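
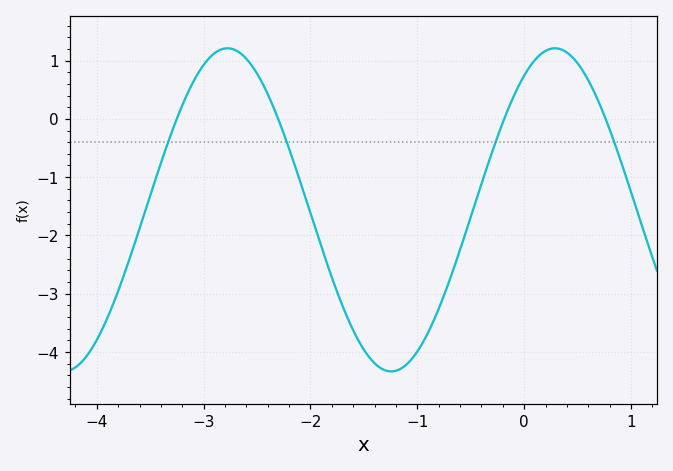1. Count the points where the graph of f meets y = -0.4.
4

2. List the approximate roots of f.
-3.25, -2.3, -0.186, 0.763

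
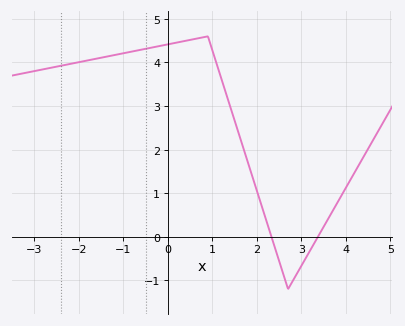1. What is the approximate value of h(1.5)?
2.67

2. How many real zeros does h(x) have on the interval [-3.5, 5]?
2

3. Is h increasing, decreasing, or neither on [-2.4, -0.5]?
increasing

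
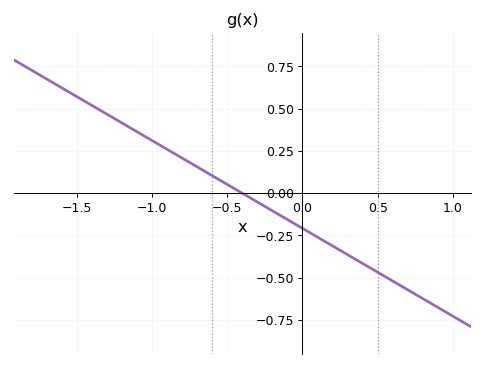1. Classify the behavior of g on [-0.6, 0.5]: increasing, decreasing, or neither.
decreasing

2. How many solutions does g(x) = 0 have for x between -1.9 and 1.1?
1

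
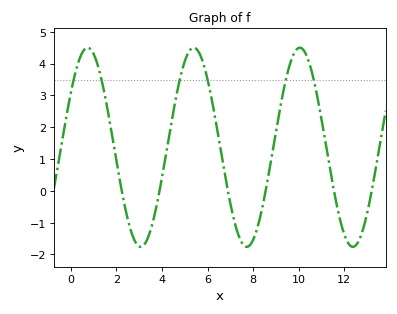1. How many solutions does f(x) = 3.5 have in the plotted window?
6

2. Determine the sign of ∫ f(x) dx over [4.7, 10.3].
positive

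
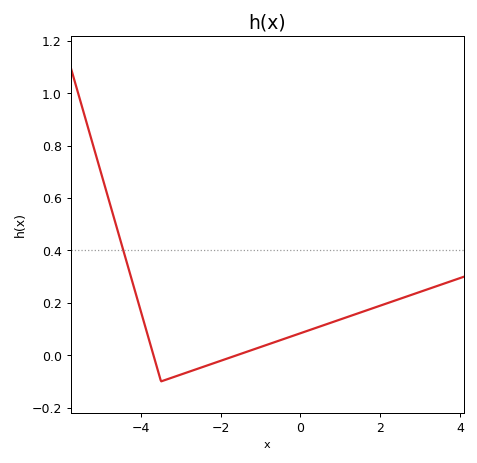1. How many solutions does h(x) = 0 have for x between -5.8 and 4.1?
2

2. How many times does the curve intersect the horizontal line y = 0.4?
1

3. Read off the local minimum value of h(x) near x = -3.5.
-0.1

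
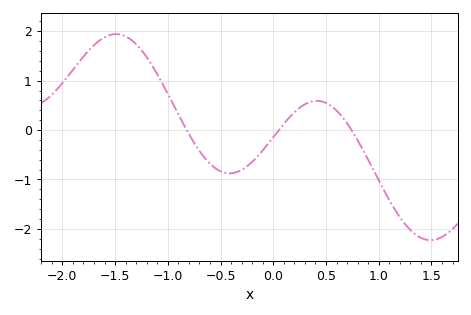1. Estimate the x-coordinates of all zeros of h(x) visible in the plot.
-0.821, 0.052, 0.743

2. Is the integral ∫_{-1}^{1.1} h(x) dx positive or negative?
negative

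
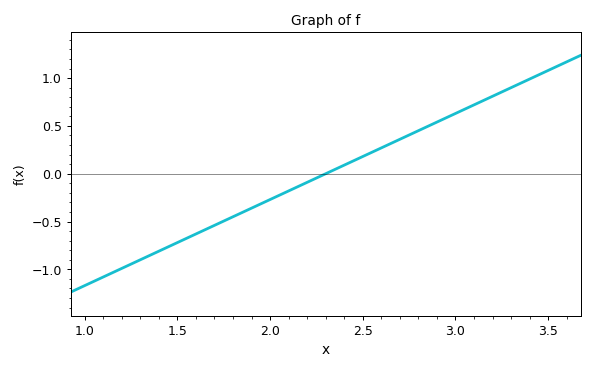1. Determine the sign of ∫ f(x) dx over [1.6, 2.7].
negative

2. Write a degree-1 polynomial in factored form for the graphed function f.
y = 0.9(x - 2.3)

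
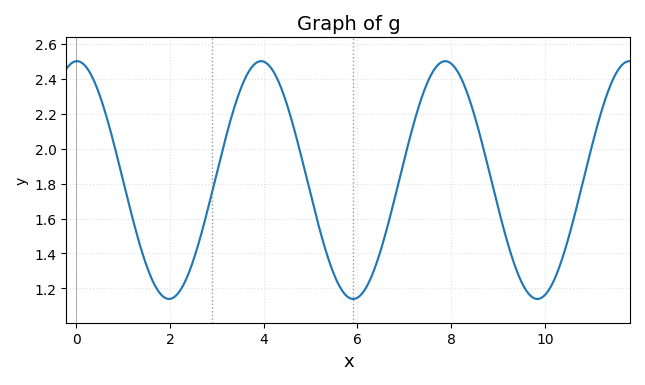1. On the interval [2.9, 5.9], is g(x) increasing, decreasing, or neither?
neither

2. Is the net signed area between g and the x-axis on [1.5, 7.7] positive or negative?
positive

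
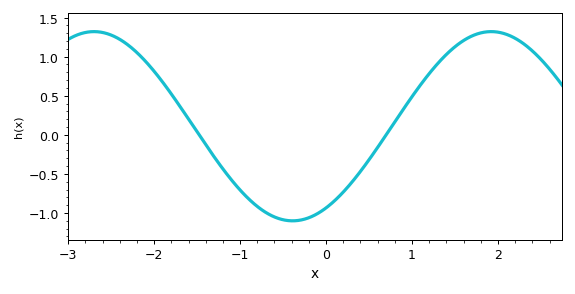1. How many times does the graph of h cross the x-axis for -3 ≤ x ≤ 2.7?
2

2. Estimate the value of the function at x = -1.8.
0.5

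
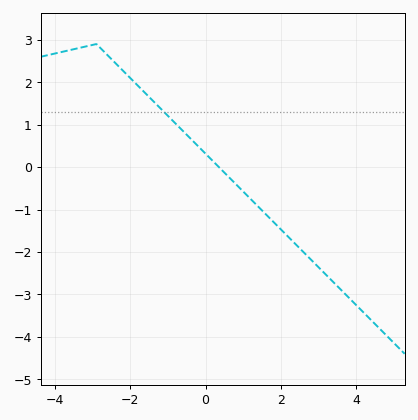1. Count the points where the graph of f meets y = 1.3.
1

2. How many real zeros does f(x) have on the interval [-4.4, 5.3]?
1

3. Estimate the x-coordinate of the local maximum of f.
-3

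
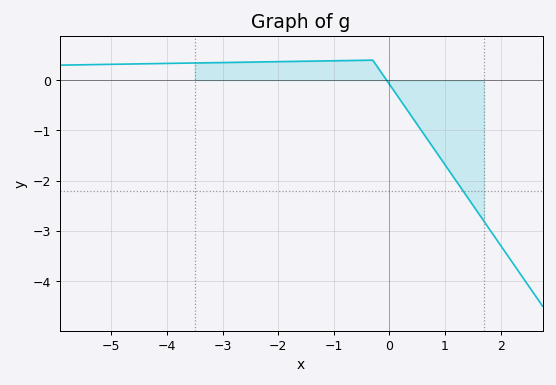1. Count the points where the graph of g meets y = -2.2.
1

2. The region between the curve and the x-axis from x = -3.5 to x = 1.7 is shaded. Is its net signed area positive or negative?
negative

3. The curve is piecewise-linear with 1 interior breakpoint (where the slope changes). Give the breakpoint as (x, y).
(-0.3, 0.4)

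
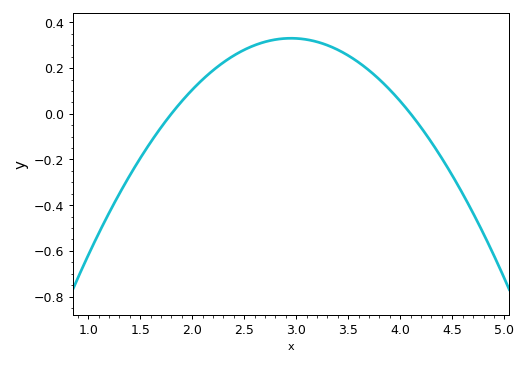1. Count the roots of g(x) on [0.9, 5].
2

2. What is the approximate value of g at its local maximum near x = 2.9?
0.331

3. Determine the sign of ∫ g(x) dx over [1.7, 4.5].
positive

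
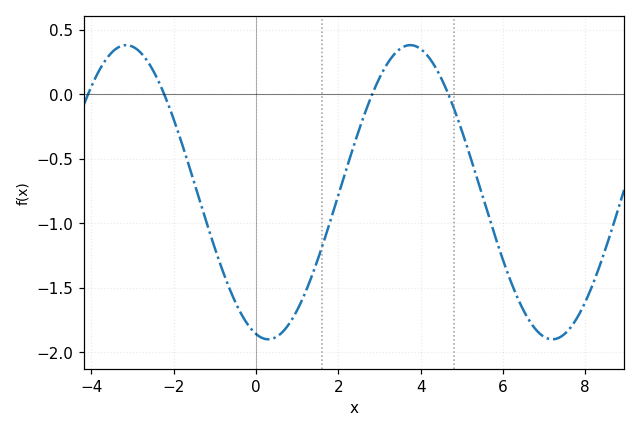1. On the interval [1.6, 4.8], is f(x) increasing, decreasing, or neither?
neither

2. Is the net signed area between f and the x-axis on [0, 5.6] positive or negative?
negative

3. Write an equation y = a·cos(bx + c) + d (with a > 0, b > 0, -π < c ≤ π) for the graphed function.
y = 1.14cos(0.91x + 2.87) - 0.76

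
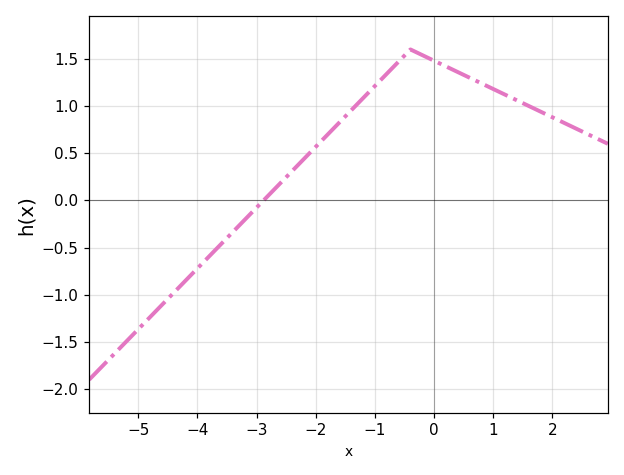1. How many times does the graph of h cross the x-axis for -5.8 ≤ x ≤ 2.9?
1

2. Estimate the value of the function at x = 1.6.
1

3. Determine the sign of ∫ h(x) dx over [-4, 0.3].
positive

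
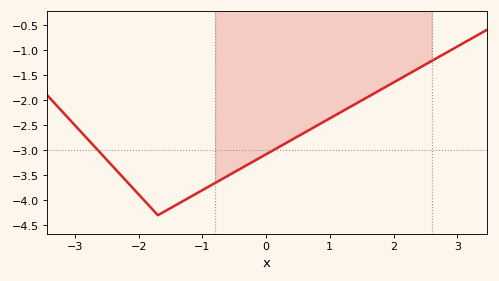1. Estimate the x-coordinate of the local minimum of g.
-1.7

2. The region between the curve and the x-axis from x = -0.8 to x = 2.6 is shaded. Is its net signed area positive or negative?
negative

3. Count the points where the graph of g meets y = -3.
2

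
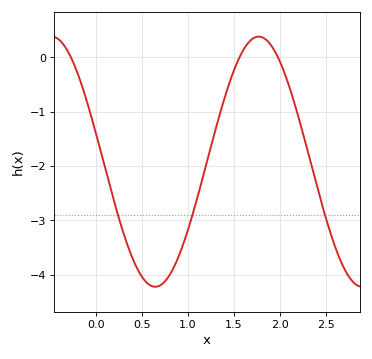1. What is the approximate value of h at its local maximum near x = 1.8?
0.4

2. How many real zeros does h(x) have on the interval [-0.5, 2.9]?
3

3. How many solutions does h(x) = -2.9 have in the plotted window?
3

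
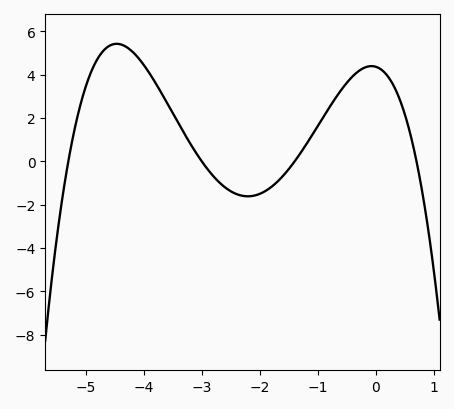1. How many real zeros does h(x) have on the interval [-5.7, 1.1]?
4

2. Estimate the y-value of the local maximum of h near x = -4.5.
5.42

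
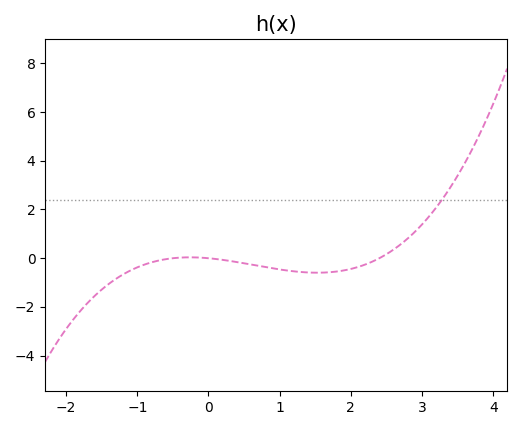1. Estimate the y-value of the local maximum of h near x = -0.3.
0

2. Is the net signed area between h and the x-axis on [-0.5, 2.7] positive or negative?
negative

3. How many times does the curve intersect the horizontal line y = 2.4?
1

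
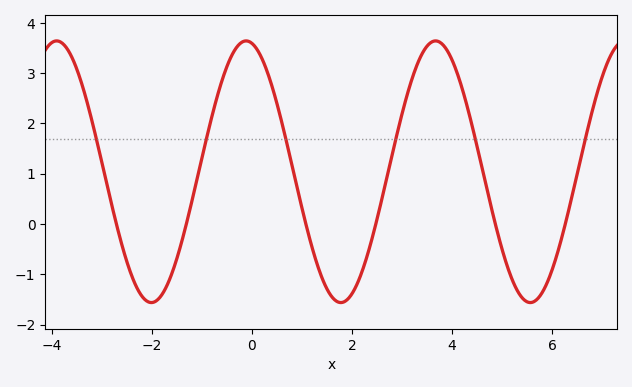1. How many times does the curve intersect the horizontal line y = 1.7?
6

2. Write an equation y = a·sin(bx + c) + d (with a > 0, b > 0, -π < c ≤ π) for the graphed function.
y = 2.6sin(1.7x + 1.8) + 1.04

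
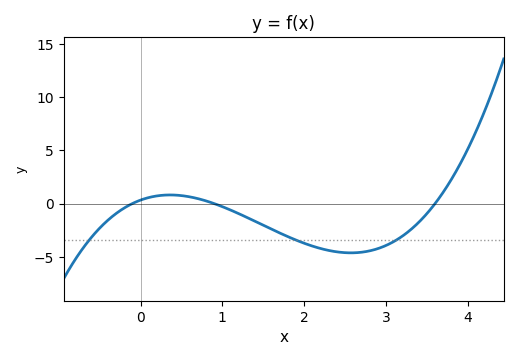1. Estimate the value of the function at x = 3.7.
1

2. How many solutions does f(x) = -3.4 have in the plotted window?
3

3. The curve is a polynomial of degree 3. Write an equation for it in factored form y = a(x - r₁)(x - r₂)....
y = 1.01(x + 0.1)(x - 0.9)(x - 3.6)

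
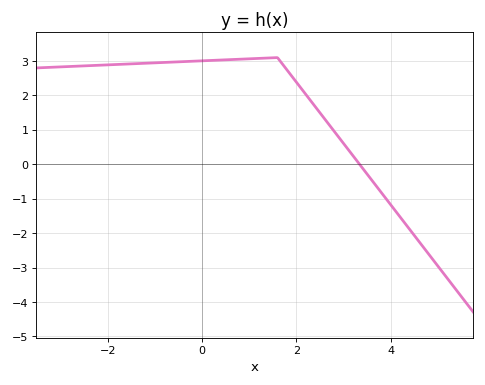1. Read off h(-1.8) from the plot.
2.9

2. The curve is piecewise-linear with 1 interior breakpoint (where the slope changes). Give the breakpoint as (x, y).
(1.6, 3.1)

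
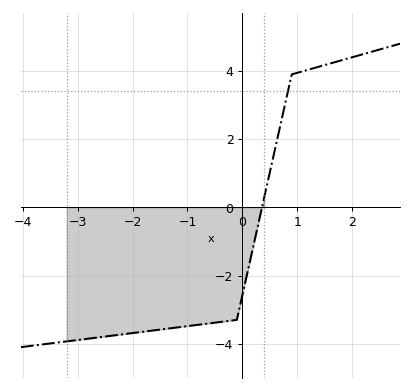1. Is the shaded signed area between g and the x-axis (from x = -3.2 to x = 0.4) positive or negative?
negative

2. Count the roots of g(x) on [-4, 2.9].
1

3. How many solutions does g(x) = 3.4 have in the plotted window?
1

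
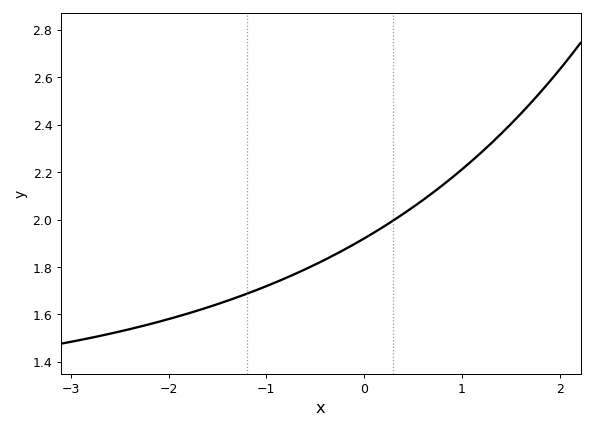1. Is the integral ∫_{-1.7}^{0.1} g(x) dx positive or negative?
positive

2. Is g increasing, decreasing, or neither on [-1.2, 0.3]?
increasing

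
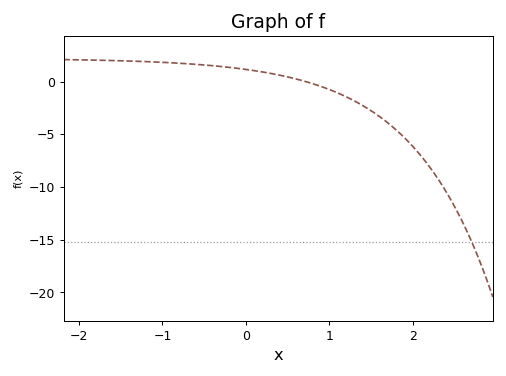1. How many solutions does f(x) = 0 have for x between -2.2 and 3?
1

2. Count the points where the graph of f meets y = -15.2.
1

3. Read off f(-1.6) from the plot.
1.99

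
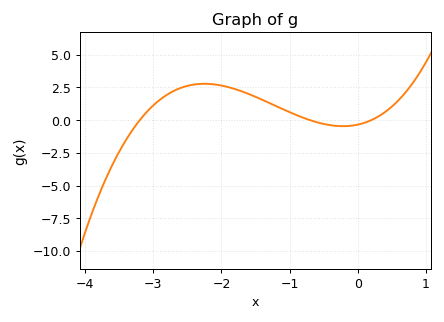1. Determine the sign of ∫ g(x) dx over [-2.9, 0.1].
positive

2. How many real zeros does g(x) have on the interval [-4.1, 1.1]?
3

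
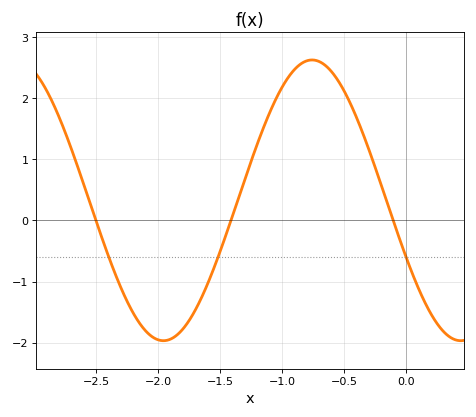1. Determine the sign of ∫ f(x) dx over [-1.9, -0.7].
positive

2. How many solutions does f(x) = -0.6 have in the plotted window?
3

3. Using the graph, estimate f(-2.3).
-1.1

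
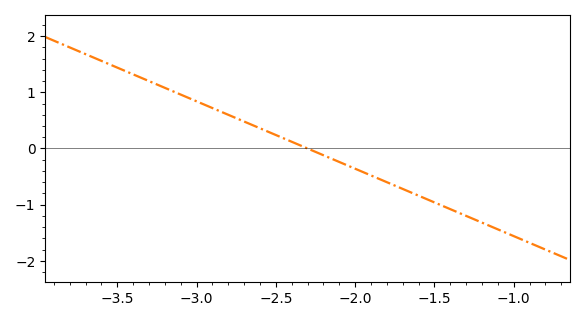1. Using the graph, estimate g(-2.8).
0.6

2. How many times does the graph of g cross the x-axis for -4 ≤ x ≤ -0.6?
1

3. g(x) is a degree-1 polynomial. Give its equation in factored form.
y = -1.2(x + 2.3)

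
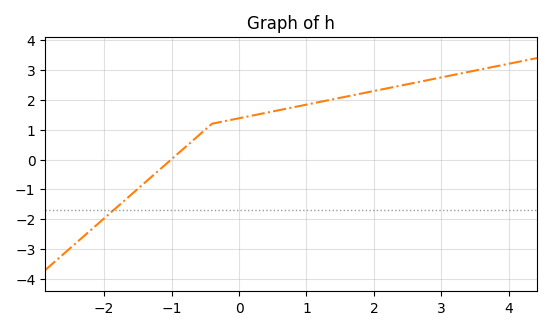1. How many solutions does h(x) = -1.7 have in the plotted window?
1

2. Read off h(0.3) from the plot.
1.52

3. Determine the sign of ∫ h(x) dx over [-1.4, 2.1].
positive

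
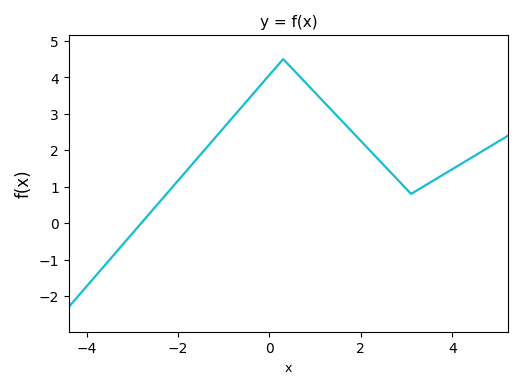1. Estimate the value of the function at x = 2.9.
1.1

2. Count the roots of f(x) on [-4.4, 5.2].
1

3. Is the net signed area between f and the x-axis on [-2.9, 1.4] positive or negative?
positive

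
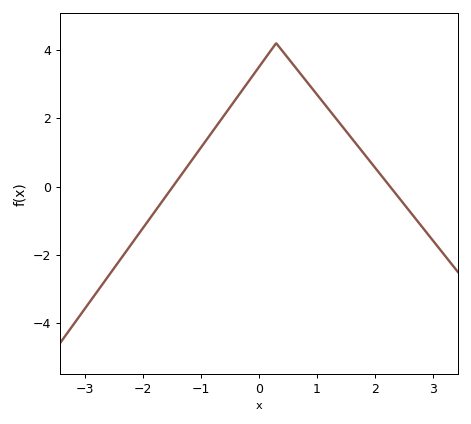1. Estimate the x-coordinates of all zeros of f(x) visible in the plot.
-1.48, 2.26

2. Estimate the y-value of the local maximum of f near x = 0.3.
4.2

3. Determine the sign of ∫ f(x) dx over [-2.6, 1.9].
positive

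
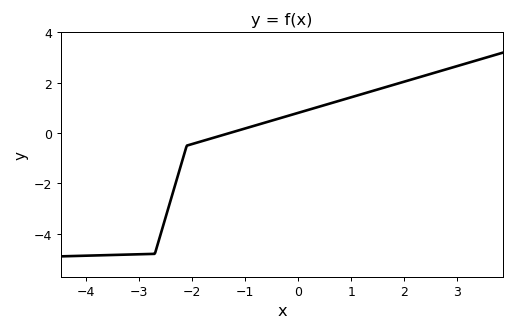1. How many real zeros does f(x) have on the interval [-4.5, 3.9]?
1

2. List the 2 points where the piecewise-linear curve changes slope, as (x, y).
(-2.7, -4.8); (-2.1, -0.5)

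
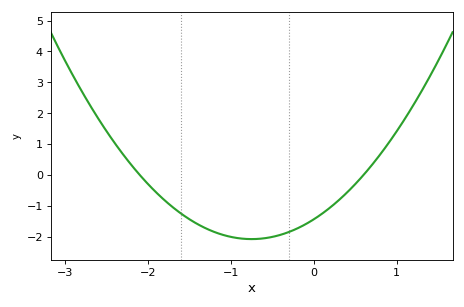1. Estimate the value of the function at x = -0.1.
-1.6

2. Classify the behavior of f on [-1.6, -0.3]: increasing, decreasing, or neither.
neither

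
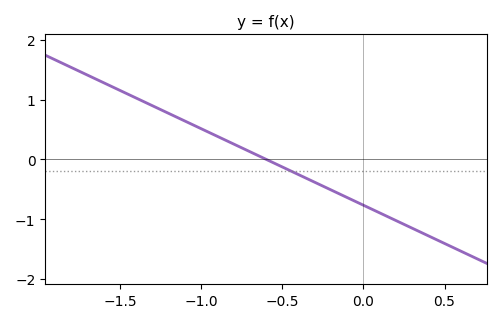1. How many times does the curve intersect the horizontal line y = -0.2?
1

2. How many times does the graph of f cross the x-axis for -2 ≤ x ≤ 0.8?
1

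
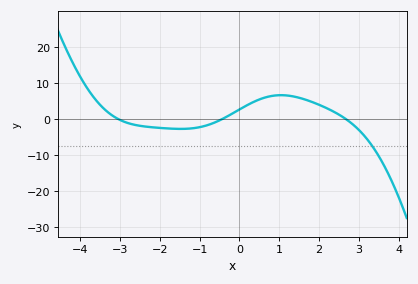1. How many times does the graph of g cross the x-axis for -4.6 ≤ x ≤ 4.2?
3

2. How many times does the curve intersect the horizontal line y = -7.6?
1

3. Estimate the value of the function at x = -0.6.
-0.942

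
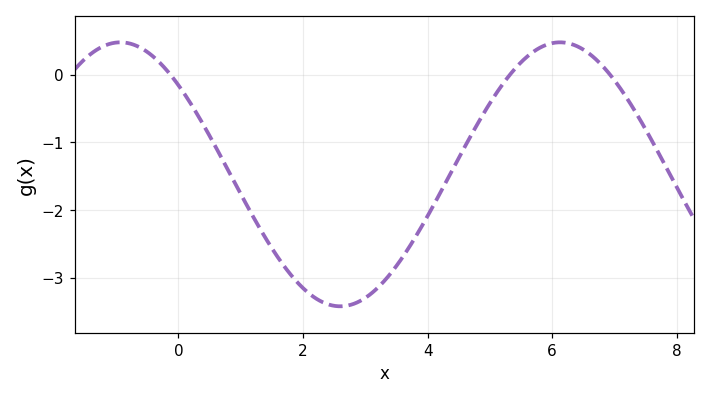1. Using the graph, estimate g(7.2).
-0.345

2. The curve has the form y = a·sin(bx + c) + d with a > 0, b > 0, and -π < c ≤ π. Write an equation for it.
y = 1.95sin(0.89x + 2.4) - 1.47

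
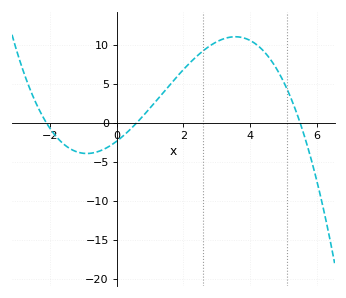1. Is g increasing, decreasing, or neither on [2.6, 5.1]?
neither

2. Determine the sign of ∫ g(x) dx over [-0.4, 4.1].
positive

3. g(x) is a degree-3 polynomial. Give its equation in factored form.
y = -0.34(x + 2.1)(x - 0.6)(x - 5.5)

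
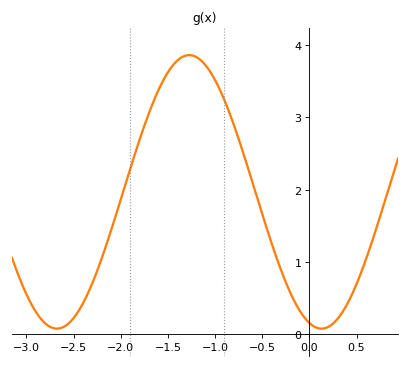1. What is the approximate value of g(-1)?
3.52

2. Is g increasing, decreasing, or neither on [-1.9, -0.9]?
neither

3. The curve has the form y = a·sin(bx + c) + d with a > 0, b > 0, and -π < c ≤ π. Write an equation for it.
y = 1.89sin(2.24x - 1.86) + 1.97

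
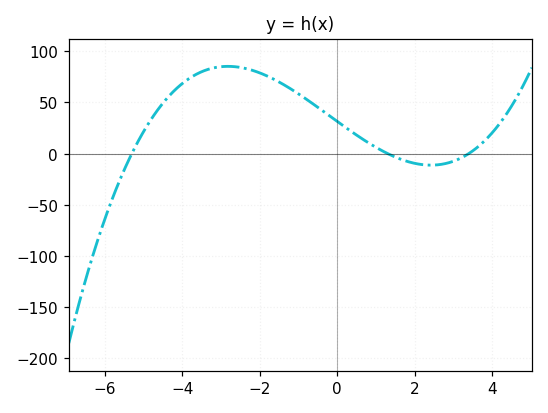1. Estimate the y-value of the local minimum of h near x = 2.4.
-11.4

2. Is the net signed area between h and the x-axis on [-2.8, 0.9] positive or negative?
positive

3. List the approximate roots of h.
-5.3, 1.3, 3.4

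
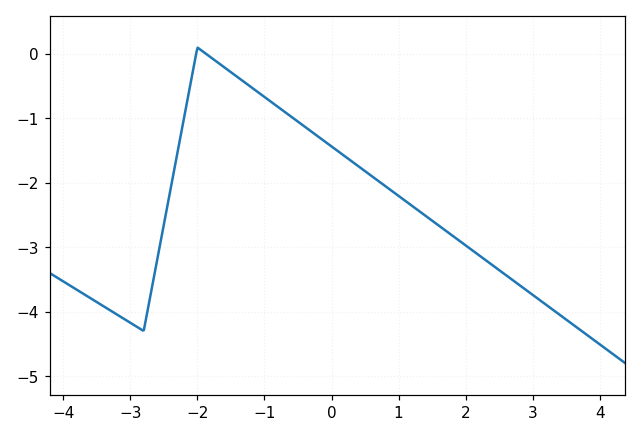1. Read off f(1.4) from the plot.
-2.51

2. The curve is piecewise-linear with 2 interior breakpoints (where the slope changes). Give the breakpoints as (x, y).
(-2.8, -4.3); (-2, 0.1)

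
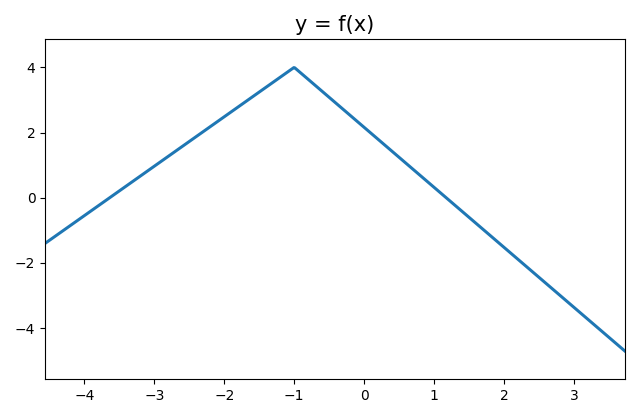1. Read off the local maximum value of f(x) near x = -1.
4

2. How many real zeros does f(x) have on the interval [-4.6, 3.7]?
2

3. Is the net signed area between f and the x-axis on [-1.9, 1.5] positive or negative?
positive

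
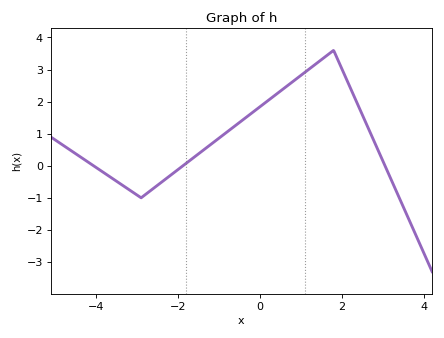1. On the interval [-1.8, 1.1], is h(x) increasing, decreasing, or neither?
increasing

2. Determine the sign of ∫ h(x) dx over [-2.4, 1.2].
positive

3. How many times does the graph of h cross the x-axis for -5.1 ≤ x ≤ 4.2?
3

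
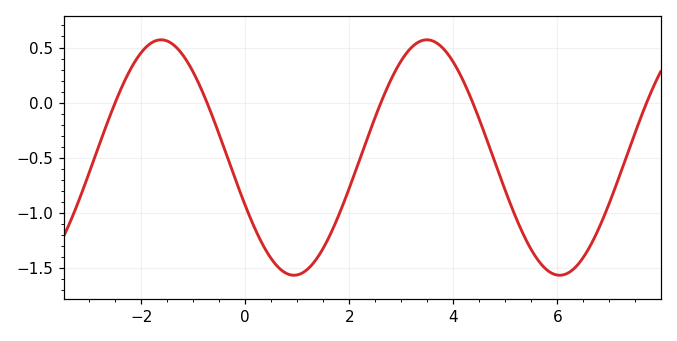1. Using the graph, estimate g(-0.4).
-0.4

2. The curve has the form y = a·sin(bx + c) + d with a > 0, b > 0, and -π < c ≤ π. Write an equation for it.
y = 1.07sin(1.2x - 2.7) - 0.5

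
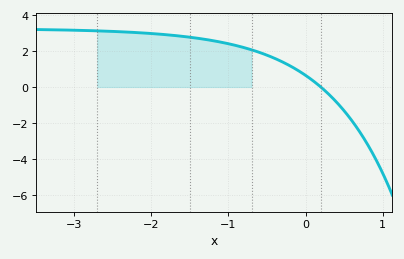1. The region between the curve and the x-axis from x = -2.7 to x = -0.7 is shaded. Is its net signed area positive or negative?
positive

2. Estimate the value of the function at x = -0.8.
2.2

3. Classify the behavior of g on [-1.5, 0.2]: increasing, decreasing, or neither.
decreasing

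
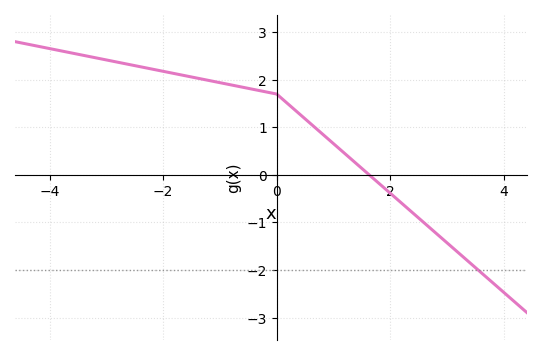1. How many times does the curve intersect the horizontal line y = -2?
1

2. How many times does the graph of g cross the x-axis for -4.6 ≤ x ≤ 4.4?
1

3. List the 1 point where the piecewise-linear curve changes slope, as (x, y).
(0, 1.7)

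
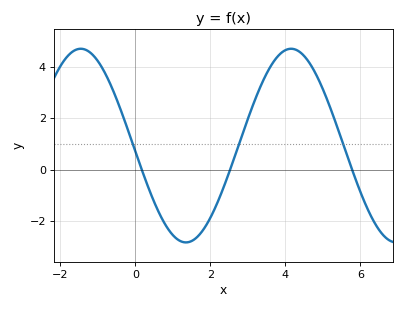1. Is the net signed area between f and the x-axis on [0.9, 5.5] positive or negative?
positive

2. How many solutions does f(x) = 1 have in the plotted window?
3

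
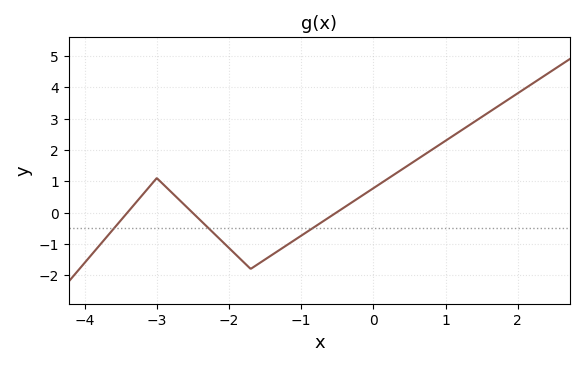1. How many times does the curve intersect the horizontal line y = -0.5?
3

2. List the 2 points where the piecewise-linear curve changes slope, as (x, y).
(-3, 1.1); (-1.7, -1.8)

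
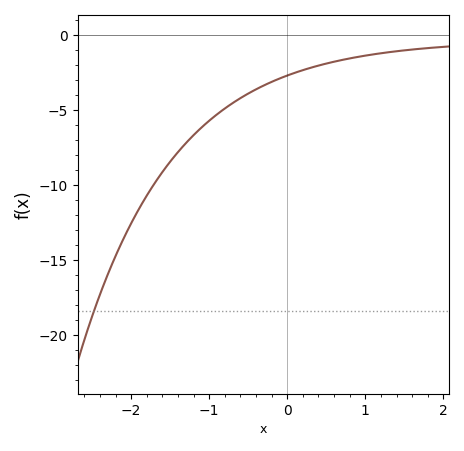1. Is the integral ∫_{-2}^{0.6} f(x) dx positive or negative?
negative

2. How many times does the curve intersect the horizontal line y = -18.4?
1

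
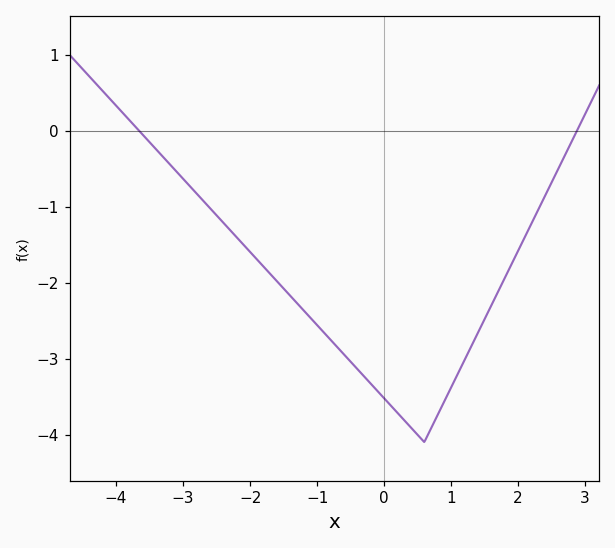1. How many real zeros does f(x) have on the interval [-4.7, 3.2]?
2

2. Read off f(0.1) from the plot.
-3.62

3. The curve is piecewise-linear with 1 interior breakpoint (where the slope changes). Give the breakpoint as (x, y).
(0.6, -4.1)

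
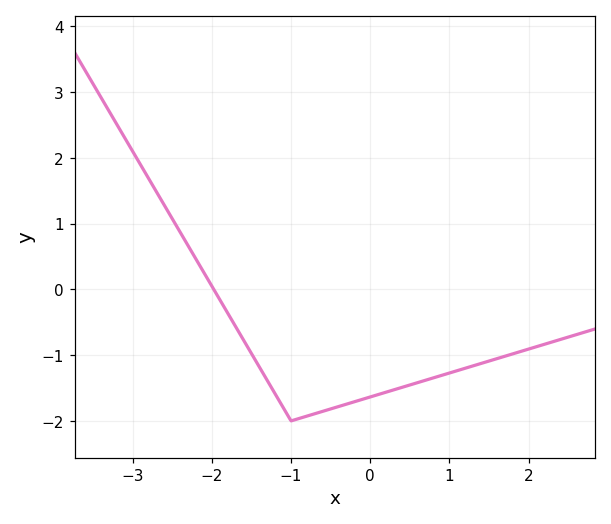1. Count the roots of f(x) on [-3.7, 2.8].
1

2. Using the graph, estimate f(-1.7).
-0.565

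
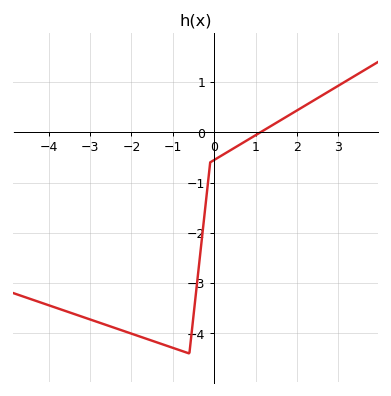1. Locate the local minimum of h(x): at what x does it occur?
-0.6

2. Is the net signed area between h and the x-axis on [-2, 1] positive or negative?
negative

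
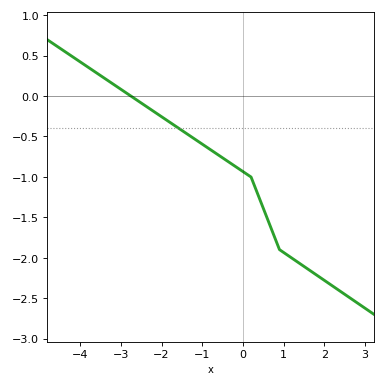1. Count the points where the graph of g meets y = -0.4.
1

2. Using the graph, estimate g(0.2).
-1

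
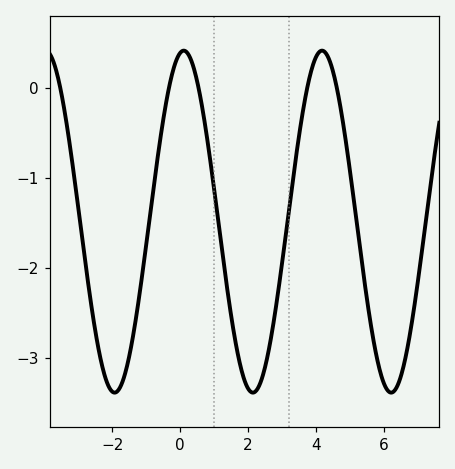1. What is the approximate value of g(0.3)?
0.324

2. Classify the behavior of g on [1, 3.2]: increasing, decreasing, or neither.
neither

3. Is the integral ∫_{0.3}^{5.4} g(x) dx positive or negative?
negative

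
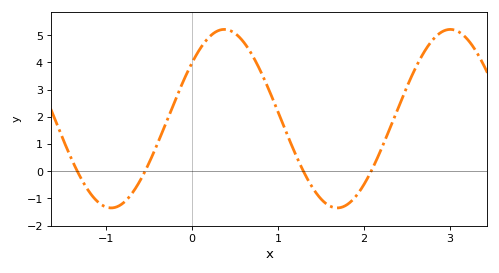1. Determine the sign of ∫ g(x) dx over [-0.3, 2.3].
positive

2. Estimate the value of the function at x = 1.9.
-0.9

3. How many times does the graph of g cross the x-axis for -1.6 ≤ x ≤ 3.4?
4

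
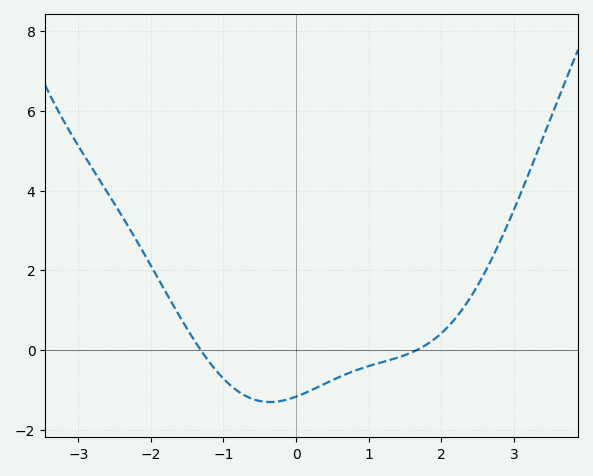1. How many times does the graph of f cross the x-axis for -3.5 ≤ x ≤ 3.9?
2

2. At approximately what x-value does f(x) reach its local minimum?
-0.358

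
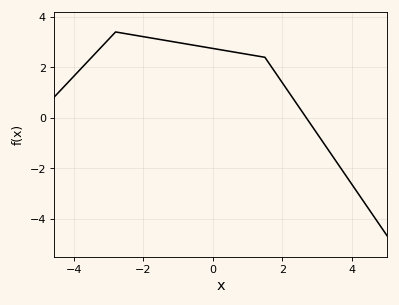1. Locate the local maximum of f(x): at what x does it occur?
-2.8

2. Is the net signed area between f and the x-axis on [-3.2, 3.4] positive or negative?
positive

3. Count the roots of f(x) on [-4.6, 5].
1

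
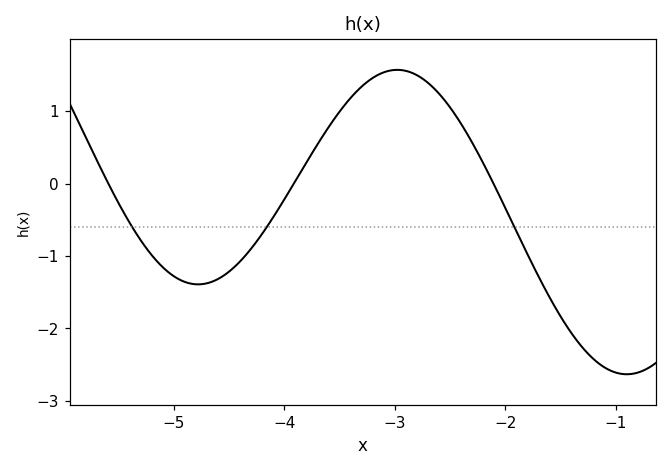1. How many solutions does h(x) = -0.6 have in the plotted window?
3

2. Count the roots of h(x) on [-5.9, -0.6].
3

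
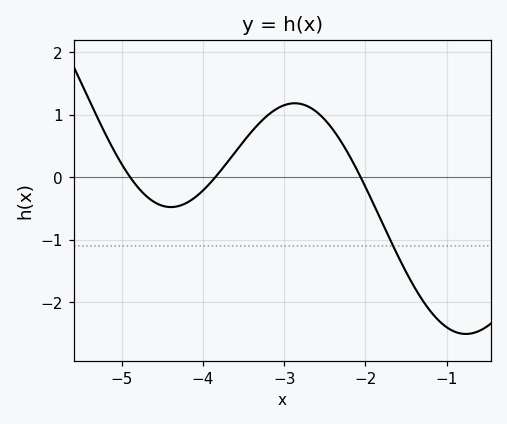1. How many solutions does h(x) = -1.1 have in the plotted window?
1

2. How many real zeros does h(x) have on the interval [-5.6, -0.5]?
3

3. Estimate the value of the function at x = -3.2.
1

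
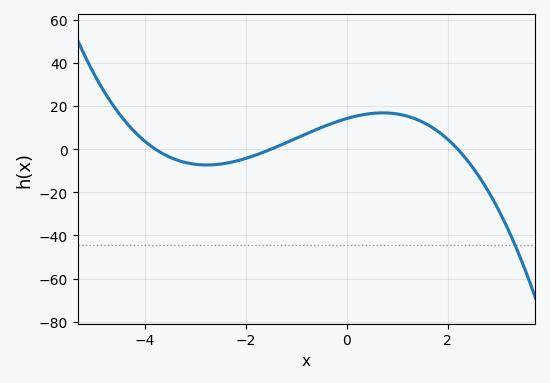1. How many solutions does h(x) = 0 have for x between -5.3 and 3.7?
3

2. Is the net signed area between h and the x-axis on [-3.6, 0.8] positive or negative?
positive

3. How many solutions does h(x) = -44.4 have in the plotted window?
1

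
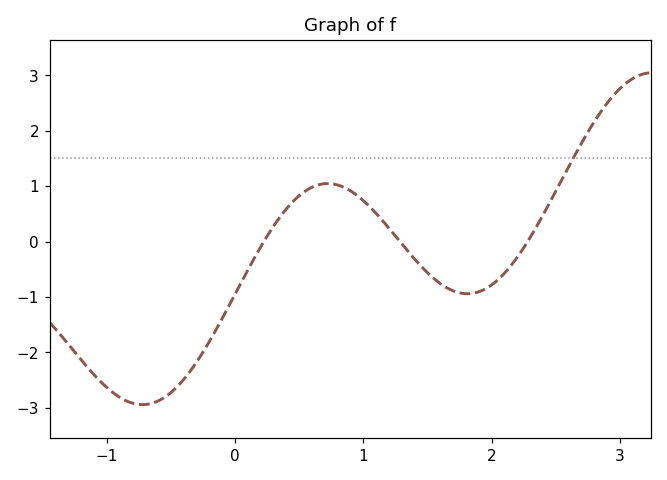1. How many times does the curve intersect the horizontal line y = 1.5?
1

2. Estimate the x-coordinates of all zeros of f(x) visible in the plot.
0.224, 1.29, 2.28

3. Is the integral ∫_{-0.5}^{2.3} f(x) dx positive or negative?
negative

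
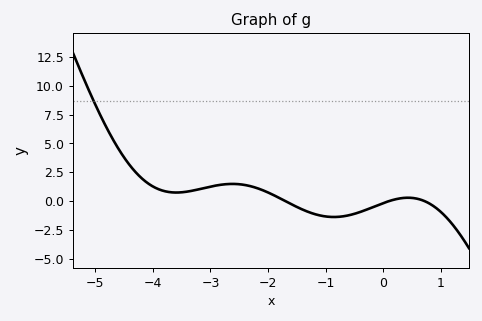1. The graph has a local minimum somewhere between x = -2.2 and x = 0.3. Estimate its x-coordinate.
-0.9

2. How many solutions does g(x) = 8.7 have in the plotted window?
1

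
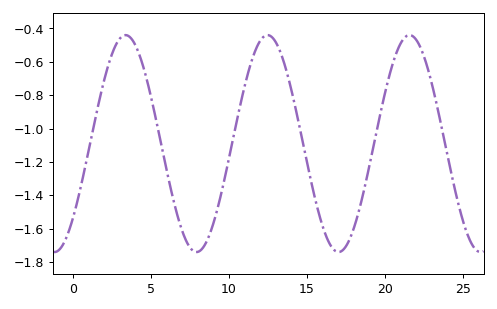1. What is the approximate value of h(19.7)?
-0.913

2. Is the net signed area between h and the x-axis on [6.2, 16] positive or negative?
negative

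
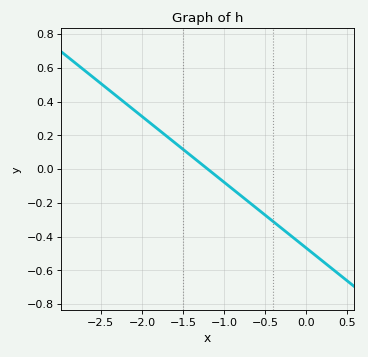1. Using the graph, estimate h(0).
-0.468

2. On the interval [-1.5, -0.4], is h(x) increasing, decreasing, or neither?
decreasing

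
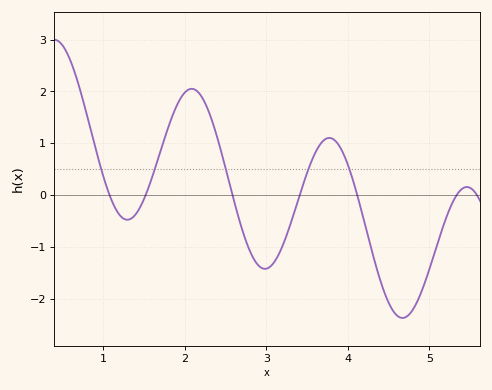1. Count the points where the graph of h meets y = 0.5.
5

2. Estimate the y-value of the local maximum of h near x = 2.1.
2.05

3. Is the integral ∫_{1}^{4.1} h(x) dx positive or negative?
positive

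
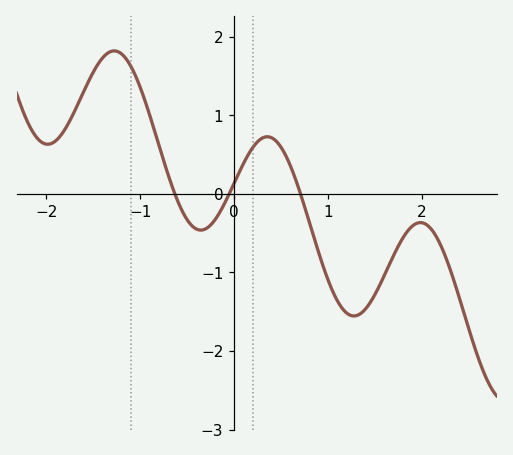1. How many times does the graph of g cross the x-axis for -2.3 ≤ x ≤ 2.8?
3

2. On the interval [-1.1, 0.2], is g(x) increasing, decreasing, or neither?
neither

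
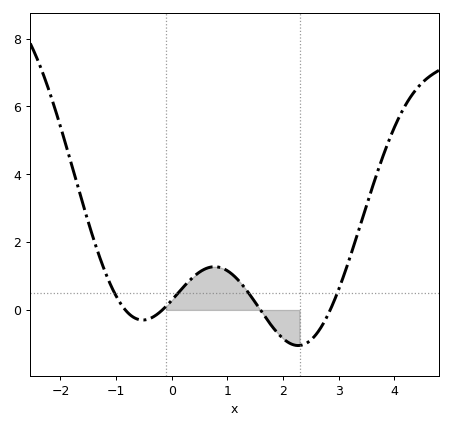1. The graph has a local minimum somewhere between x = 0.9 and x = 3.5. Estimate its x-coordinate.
2.3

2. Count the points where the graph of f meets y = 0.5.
4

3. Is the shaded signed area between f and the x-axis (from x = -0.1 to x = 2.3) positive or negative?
positive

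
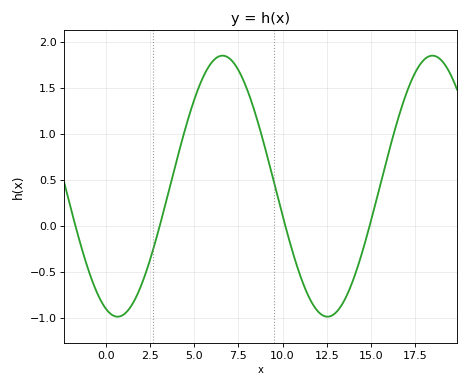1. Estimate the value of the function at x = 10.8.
-0.432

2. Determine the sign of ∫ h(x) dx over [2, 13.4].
positive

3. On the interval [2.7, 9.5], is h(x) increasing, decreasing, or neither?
neither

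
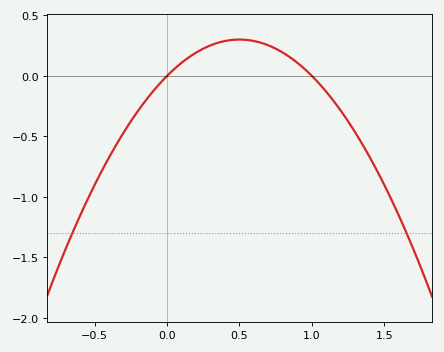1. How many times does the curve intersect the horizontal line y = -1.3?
2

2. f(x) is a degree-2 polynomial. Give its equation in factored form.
y = -1.2(x - 0)(x - 1)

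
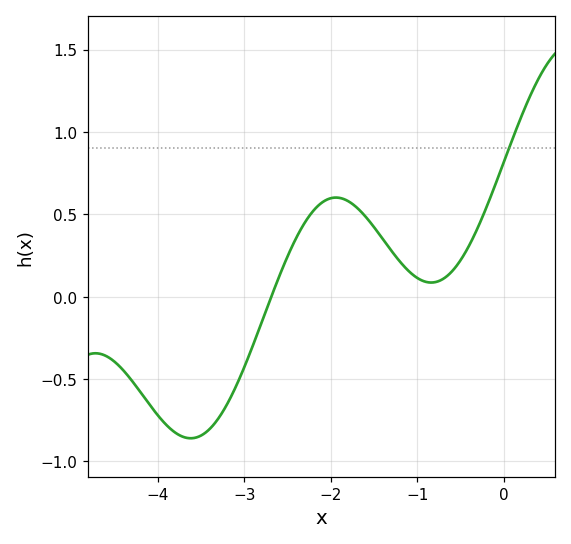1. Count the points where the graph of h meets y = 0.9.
1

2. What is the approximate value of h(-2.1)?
0.55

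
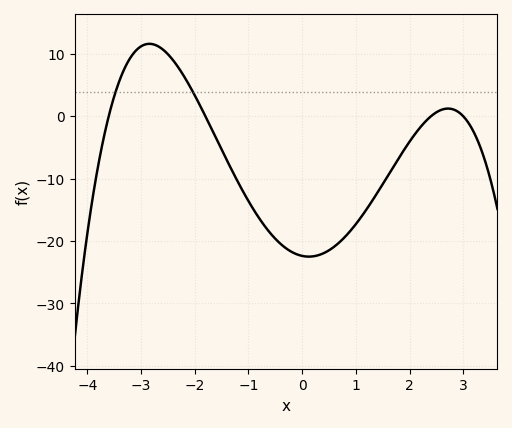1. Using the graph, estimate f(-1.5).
-5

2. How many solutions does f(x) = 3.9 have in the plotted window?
2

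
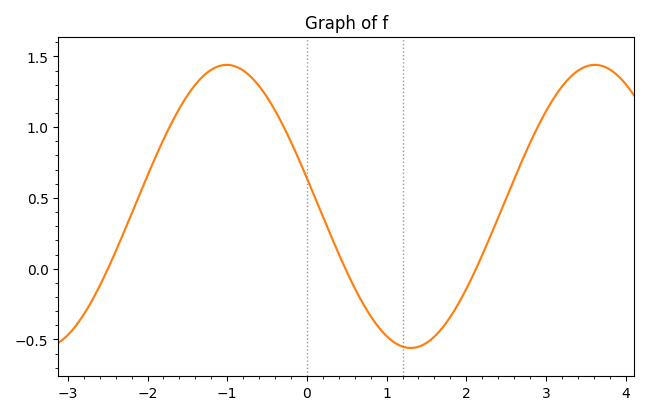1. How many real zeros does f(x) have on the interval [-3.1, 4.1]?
3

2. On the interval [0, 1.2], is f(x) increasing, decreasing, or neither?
decreasing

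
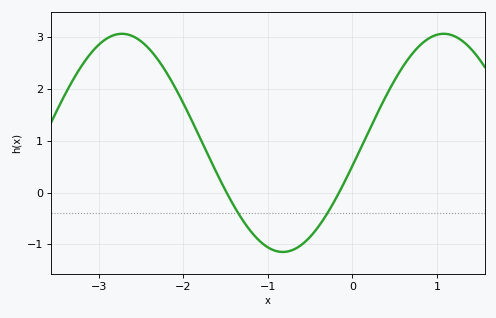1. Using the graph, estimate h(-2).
1.72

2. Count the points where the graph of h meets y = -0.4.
2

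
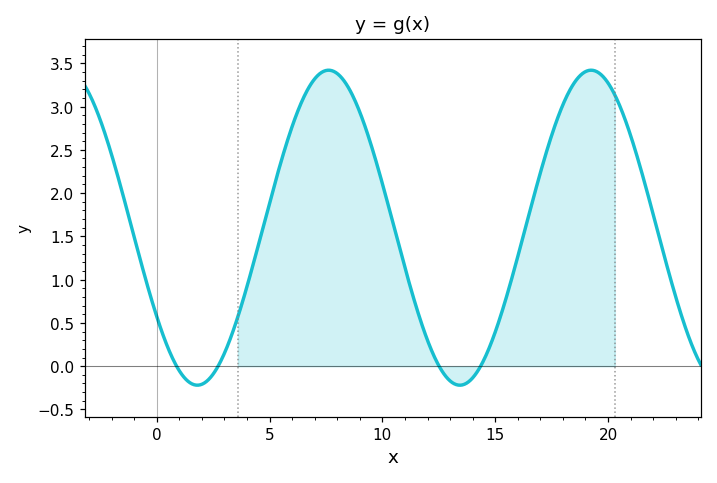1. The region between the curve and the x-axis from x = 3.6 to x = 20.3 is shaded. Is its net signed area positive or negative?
positive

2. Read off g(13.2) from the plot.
-0.2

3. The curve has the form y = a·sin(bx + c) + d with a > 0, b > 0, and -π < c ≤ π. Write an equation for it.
y = 1.82sin(0.54x - 2.5) + 1.6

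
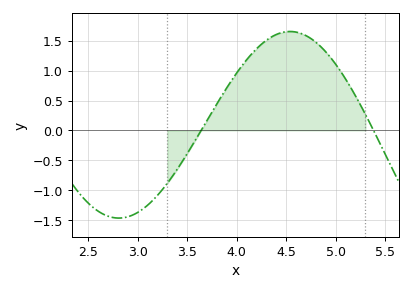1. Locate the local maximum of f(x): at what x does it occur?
4.54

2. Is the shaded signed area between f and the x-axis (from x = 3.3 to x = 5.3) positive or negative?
positive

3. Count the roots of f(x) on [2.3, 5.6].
2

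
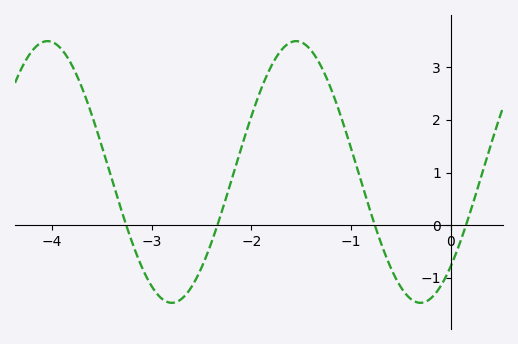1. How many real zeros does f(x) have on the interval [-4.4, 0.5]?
4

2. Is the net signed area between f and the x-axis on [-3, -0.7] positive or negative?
positive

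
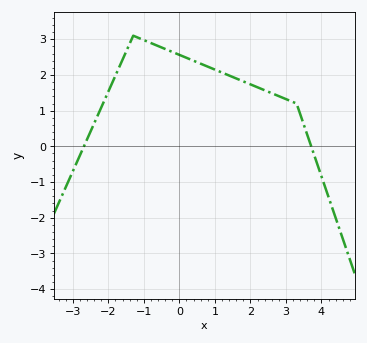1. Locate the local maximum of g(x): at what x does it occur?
-1.3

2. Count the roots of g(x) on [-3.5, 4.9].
2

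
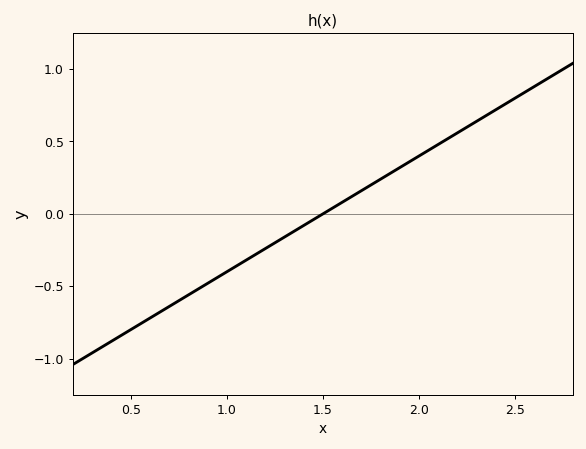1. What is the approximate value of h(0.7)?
-0.65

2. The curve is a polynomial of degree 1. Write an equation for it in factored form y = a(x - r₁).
y = 0.8(x - 1.5)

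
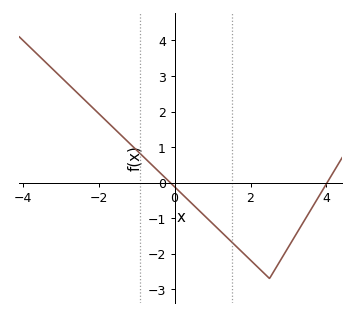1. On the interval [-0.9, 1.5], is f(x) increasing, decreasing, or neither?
decreasing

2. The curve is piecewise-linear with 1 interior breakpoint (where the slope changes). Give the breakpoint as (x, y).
(2.5, -2.7)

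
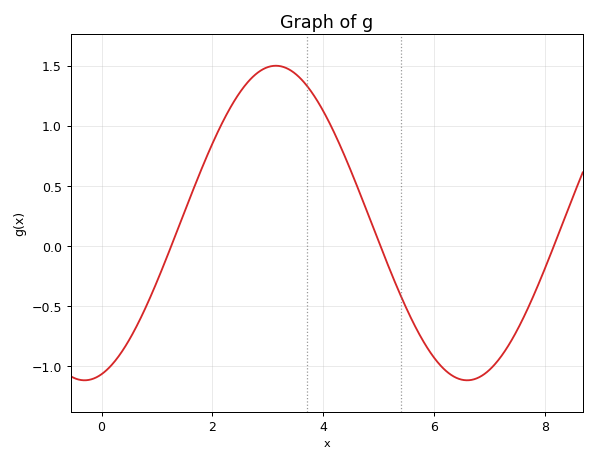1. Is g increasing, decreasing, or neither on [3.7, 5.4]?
decreasing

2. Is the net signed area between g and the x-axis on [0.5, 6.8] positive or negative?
positive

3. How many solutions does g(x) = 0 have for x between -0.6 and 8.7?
3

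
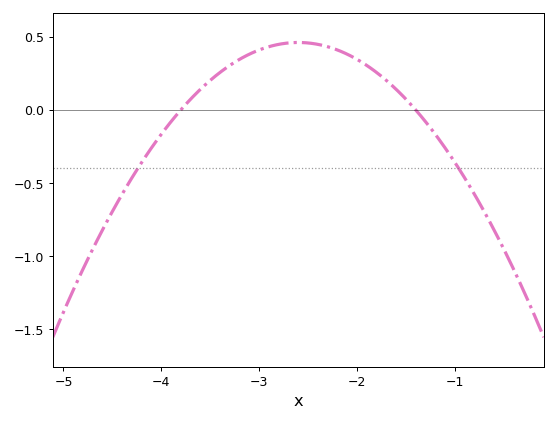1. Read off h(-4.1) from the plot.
-0.259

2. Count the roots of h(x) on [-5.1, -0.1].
2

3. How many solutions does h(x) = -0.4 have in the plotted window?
2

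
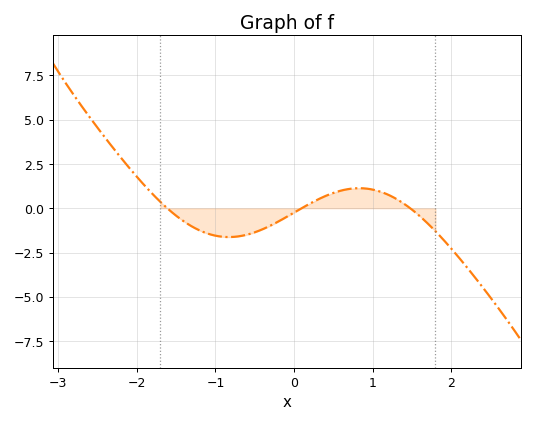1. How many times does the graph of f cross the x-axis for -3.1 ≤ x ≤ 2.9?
3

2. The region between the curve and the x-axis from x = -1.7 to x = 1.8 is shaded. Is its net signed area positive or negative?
negative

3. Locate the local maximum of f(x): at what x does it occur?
0.829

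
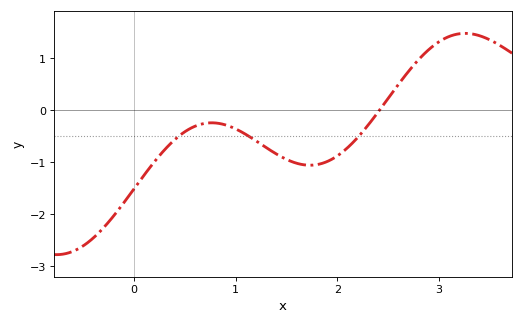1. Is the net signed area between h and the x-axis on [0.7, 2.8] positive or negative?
negative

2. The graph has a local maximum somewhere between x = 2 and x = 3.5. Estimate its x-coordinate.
3.3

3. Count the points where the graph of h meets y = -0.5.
3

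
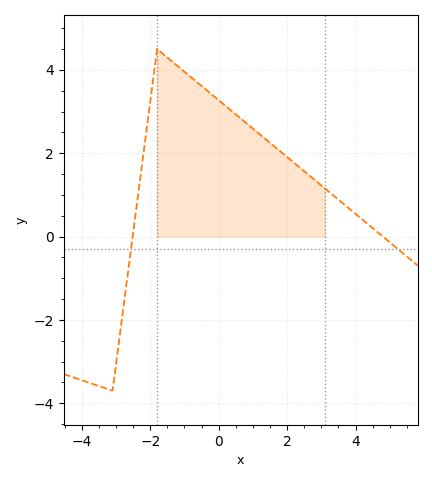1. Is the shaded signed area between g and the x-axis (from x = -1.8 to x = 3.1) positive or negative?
positive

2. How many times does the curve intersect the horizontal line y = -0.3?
2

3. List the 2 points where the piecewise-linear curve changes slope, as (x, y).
(-3.1, -3.7); (-1.8, 4.5)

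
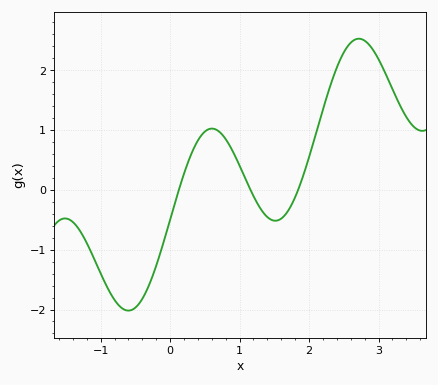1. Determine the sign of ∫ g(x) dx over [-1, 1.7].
negative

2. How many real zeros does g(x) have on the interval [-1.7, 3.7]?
3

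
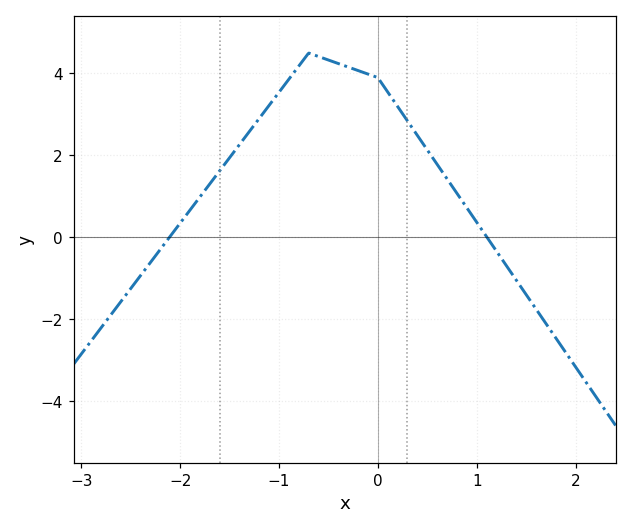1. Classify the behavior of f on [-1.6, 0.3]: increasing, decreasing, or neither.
neither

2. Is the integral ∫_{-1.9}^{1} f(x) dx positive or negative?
positive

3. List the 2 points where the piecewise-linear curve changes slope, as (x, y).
(-0.7, 4.5); (0, 3.9)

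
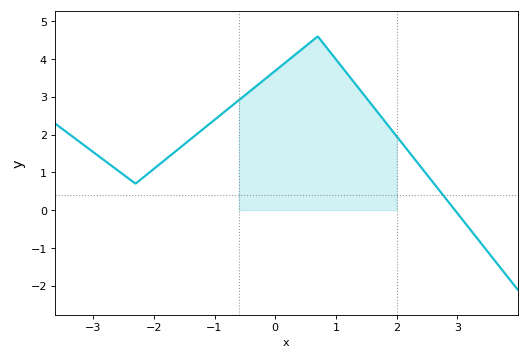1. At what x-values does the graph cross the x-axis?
3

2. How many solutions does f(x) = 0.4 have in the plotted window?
1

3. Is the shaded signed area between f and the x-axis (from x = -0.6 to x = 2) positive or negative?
positive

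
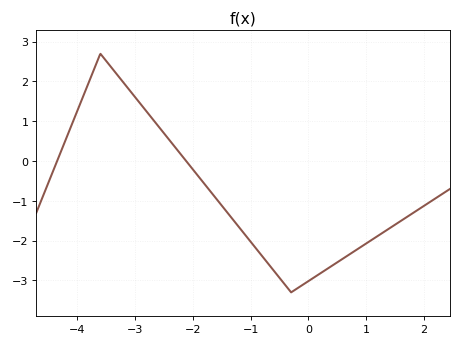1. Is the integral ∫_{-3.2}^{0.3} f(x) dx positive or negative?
negative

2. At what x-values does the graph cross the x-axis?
-4.3, -2.1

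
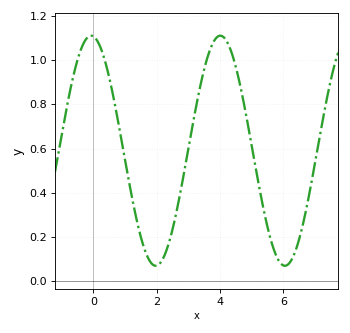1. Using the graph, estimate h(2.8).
0.441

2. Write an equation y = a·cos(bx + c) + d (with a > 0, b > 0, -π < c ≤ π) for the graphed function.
y = 0.52cos(1.54x + 0.11) + 0.59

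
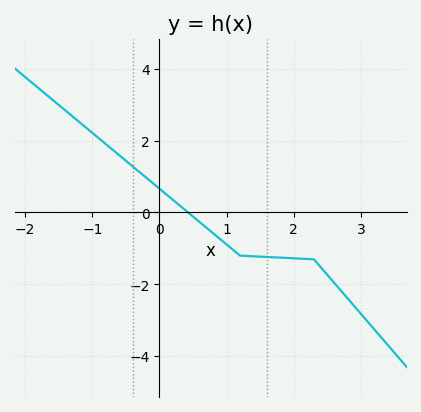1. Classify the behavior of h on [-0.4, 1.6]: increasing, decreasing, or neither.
decreasing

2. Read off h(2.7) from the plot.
-2.17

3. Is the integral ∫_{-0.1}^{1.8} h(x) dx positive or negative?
negative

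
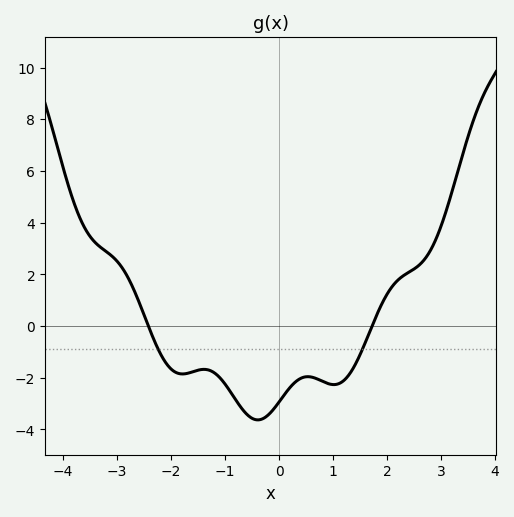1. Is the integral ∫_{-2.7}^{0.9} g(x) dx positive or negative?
negative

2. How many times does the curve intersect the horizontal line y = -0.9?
2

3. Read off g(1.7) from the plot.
-0.2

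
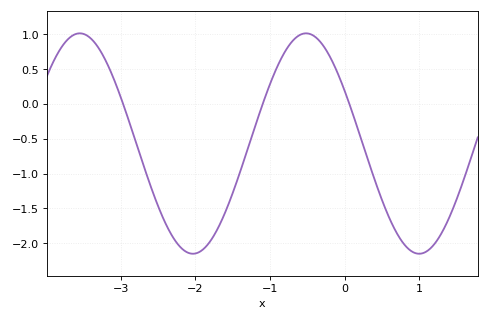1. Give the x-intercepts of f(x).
-2.97, -1.1, 0.064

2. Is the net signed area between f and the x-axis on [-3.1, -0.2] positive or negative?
negative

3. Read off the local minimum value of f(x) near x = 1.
-2.15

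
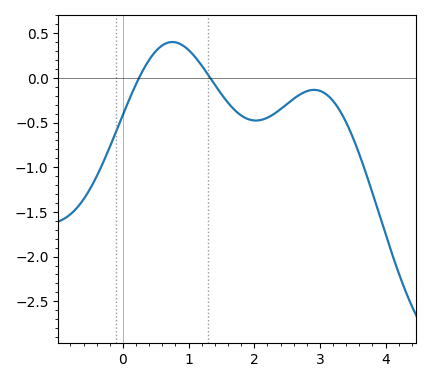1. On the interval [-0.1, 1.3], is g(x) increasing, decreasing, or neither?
neither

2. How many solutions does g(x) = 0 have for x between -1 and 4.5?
2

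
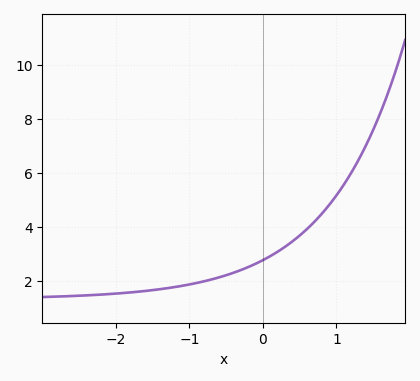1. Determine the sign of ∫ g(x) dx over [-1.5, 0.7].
positive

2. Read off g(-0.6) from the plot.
2.12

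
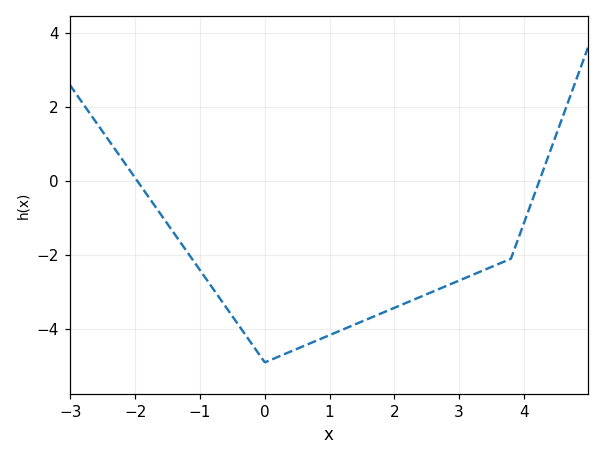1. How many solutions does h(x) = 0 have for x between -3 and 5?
2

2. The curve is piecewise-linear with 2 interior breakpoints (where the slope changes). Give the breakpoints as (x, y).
(0, -4.9); (3.8, -2.1)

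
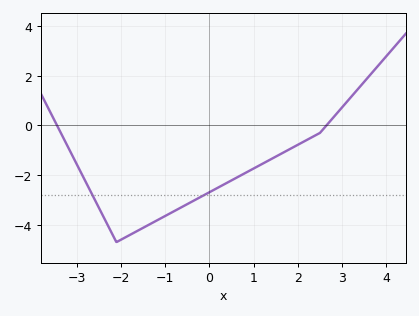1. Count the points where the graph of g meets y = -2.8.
2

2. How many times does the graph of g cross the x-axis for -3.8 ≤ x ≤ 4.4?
2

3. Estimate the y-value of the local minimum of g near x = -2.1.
-4.6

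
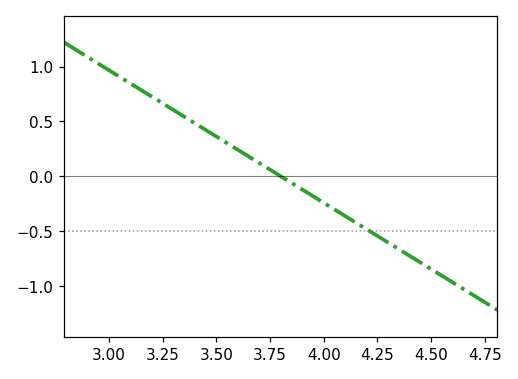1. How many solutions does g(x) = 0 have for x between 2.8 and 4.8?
1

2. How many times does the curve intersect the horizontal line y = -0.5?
1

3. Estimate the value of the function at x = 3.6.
0.242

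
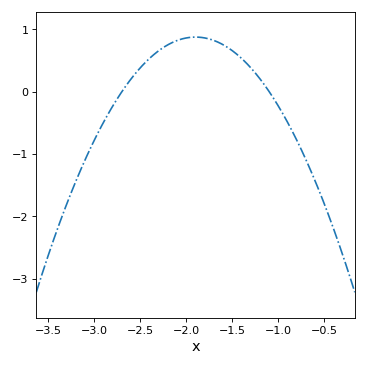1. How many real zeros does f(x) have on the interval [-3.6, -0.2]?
2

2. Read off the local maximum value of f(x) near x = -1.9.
0.9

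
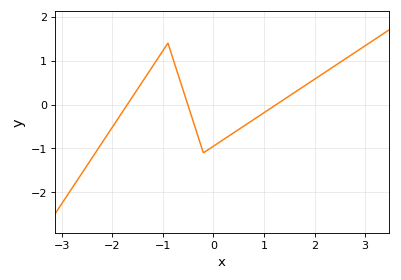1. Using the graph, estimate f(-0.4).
-0.386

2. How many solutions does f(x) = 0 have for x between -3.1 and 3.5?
3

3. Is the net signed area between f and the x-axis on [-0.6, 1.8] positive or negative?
negative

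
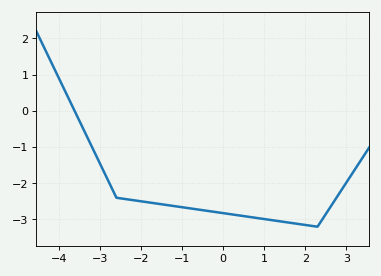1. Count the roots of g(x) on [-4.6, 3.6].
1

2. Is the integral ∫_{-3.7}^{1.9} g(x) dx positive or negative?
negative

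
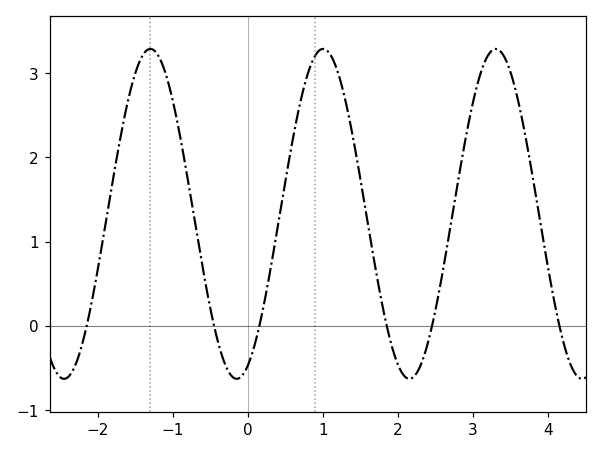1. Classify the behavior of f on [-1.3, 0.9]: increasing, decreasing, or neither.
neither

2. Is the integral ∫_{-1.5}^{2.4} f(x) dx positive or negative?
positive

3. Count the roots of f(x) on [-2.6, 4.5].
6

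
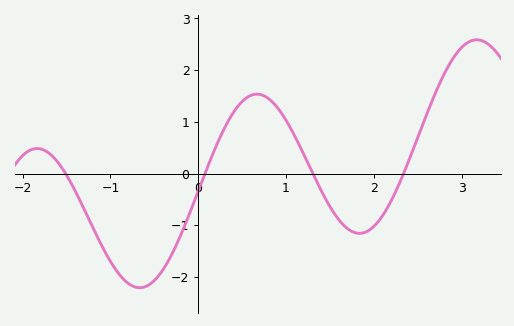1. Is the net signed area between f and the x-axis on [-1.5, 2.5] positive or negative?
negative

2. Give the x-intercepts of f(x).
-1.5, 0.1, 1.3, 2.3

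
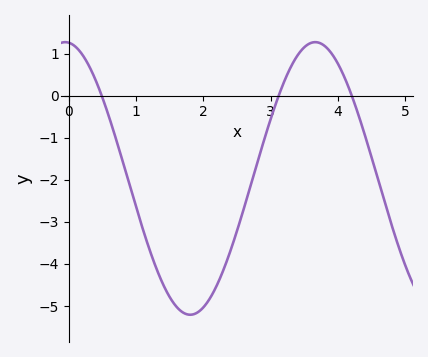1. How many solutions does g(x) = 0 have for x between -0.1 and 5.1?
3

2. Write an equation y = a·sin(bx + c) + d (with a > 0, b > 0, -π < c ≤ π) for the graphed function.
y = 3.24sin(1.69x + 1.66) - 1.97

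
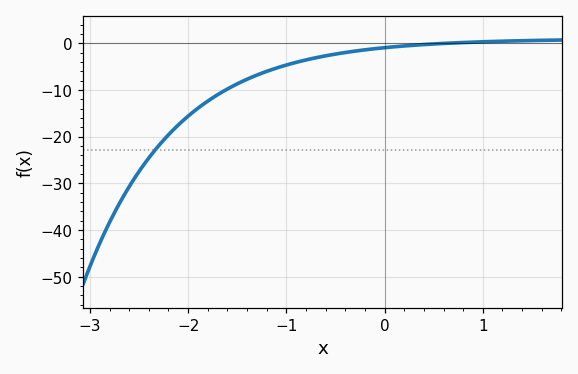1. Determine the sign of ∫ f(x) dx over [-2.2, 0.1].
negative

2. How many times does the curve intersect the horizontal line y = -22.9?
1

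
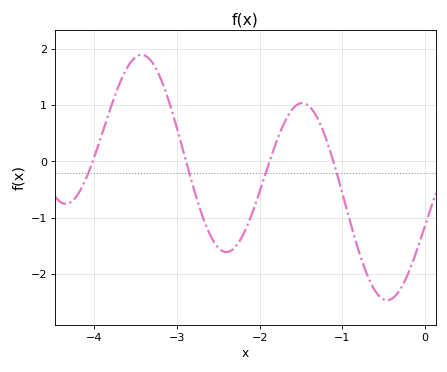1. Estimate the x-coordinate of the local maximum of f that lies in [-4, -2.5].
-3.43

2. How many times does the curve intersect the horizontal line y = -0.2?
4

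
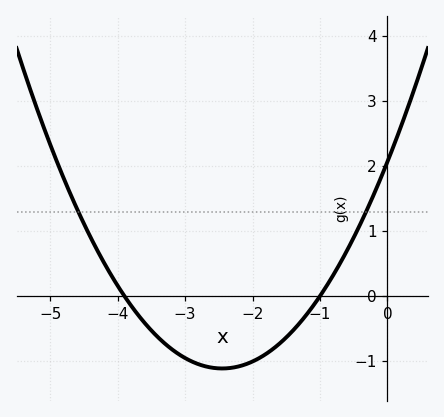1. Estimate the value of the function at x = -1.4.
-0.53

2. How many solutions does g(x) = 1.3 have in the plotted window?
2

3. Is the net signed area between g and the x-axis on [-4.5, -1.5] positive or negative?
negative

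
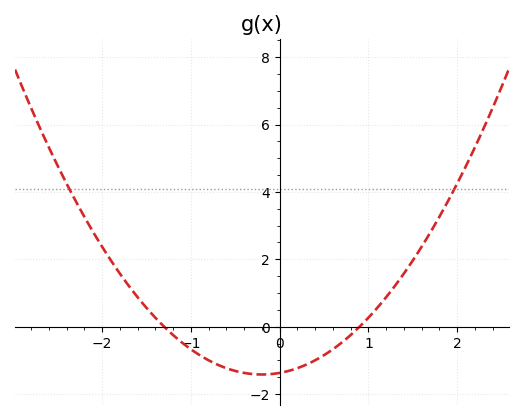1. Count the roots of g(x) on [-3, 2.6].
2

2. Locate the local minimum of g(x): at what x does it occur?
-0.2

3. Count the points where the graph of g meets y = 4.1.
2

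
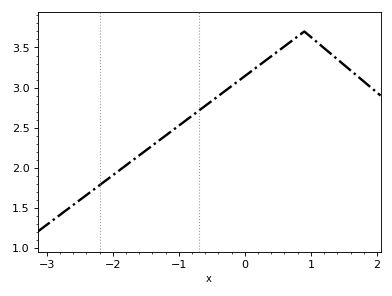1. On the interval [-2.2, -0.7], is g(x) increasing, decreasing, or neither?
increasing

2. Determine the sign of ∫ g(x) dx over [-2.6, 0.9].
positive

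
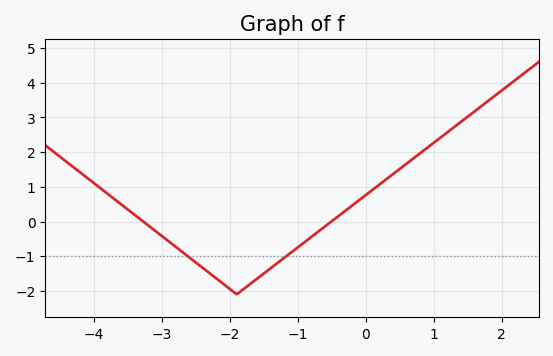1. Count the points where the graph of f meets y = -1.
2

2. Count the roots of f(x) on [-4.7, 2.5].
2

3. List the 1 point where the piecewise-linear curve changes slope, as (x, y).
(-1.9, -2.1)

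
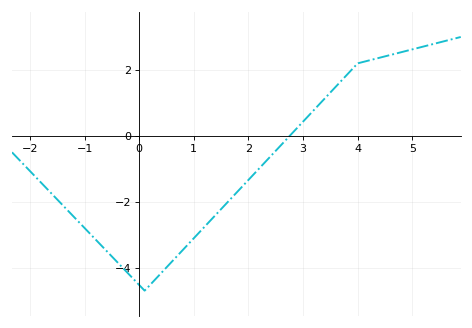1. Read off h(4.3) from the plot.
2.4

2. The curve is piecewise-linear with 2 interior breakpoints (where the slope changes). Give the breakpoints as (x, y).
(0.1, -4.7); (4, 2.2)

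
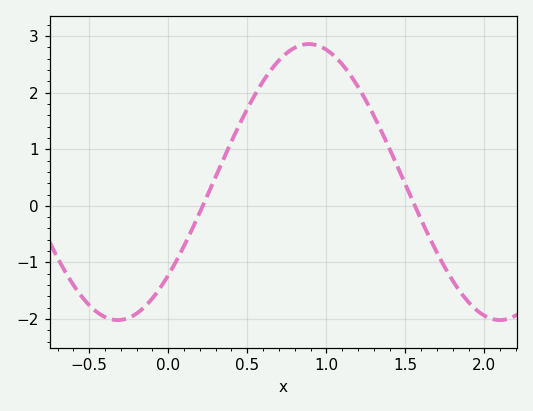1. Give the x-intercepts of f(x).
0.2, 1.55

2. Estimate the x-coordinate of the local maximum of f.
0.9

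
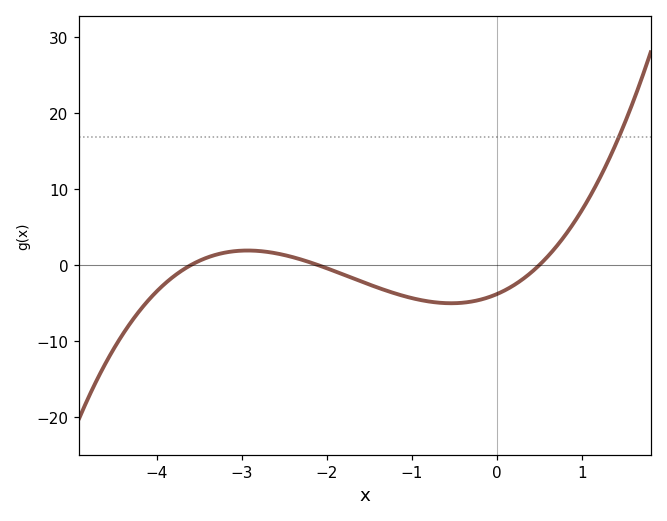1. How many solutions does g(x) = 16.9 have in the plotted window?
1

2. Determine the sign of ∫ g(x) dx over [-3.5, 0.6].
negative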